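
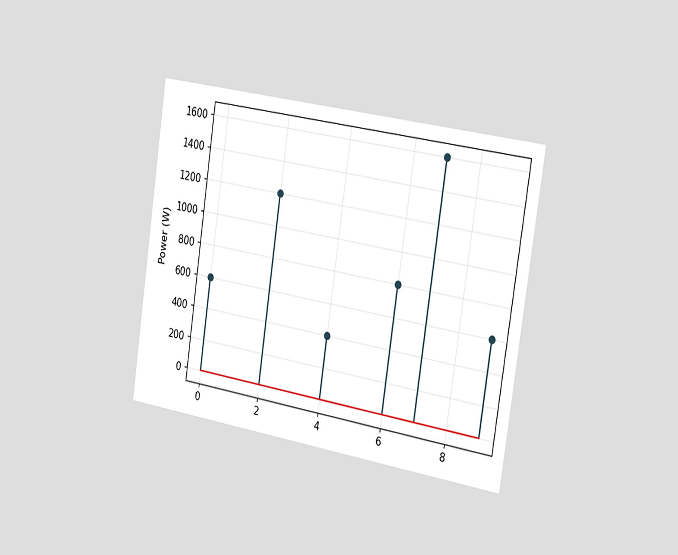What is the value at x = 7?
The chart is tilted about 9° clockwise and viewed slightly from the right. The stem at x=7 reaches 1600W.

1600W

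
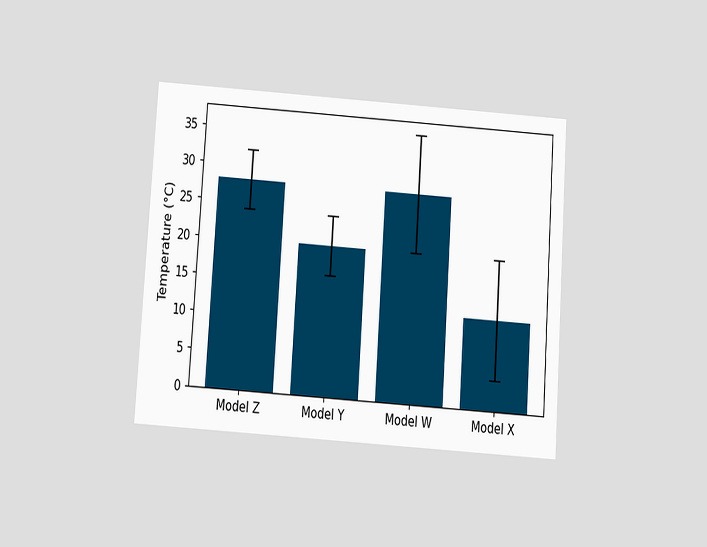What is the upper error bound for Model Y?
24°C

The chart is tilted about 4° clockwise and viewed slightly from below. The Model Y bar's upper whisker reaches 24°C.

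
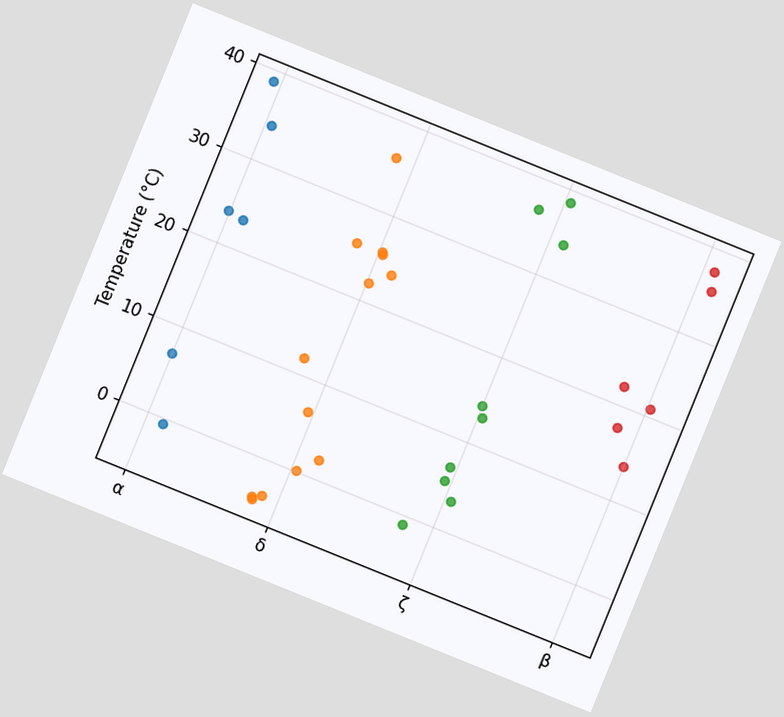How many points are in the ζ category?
The chart is tilted about 22° clockwise. Counting the markers in the ζ column gives 9.

9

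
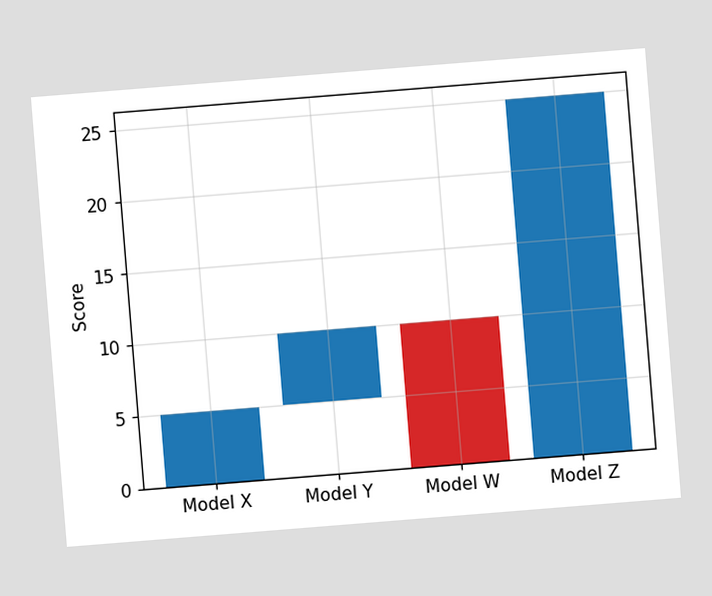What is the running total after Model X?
The chart is tilted about 5° counter-clockwise. After Model X the running total reaches 5.

5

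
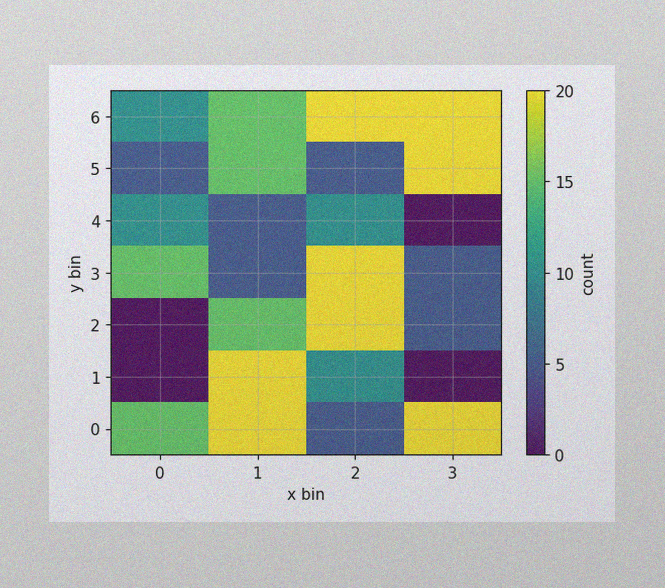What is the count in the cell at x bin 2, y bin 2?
The image has some photo noise and uneven lighting. Matching the cell (2, 2) against the colorbar gives 20.

20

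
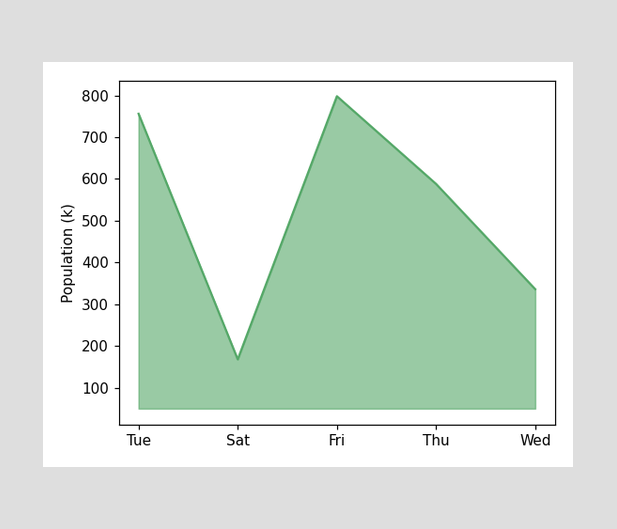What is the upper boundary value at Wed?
At Wed the upper boundary is at 336k.

336k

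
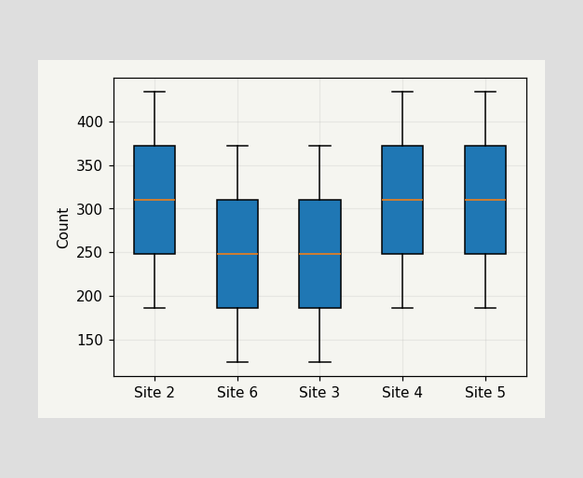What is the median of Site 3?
The median line in the Site 3 box sits at 248.

248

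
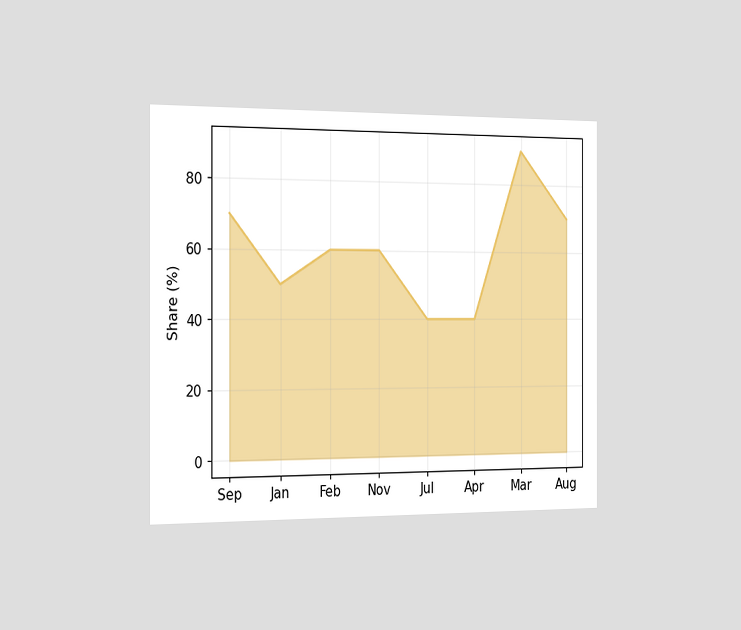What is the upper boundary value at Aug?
The chart is viewed slightly from the left. At Aug the upper boundary is at 70%.

70%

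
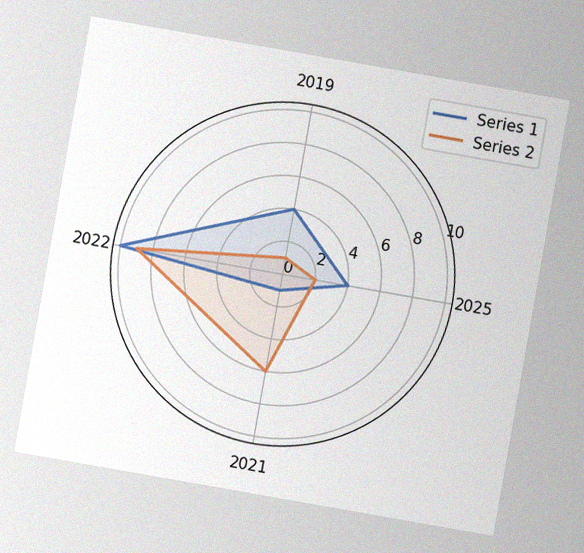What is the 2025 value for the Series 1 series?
4

The chart is tilted about 10° clockwise, with some photo noise. On the 2025 axis, Series 1 reaches 4.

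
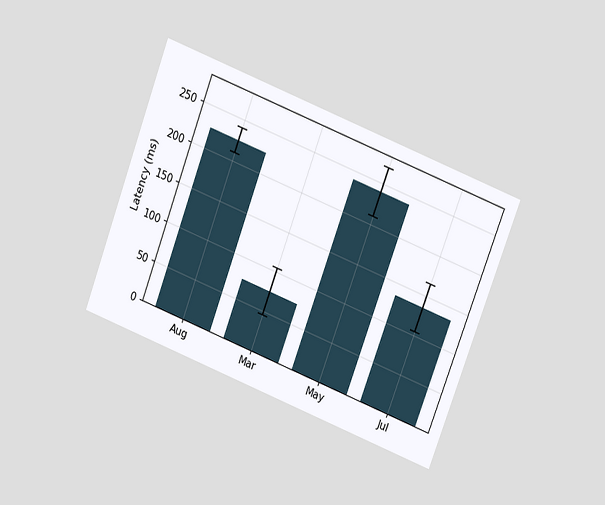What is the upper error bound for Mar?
The chart is tilted about 21° clockwise and viewed at a slight angle. The Mar bar's upper whisker reaches 105ms.

105ms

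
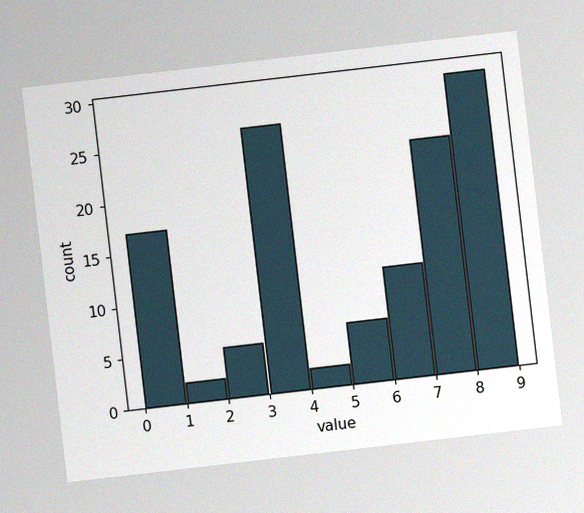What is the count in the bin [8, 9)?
29

The chart is tilted about 7° counter-clockwise, with some photo noise. The [8, 9) bin has height 29.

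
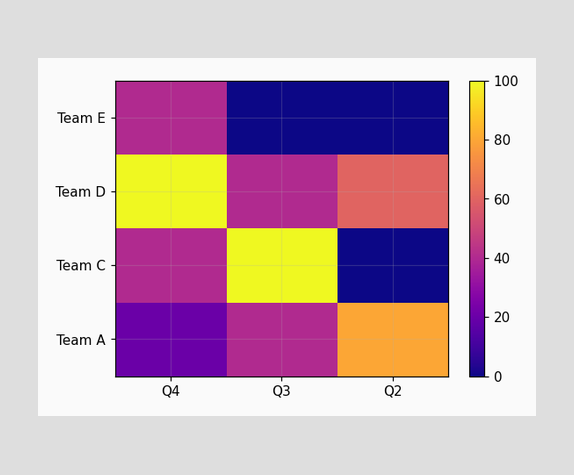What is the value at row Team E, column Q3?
Matching cell (Team E, Q3) against the colorbar gives 0.

0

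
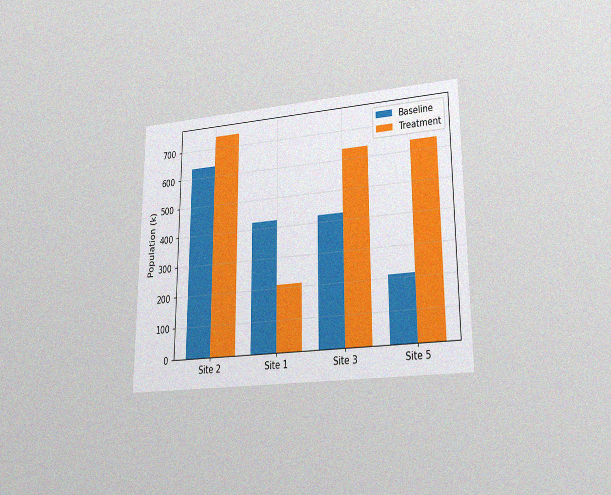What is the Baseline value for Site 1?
The chart is viewed at a slight angle, with some photo noise. The Baseline bar at Site 1 reaches 424k on the y-axis.

424k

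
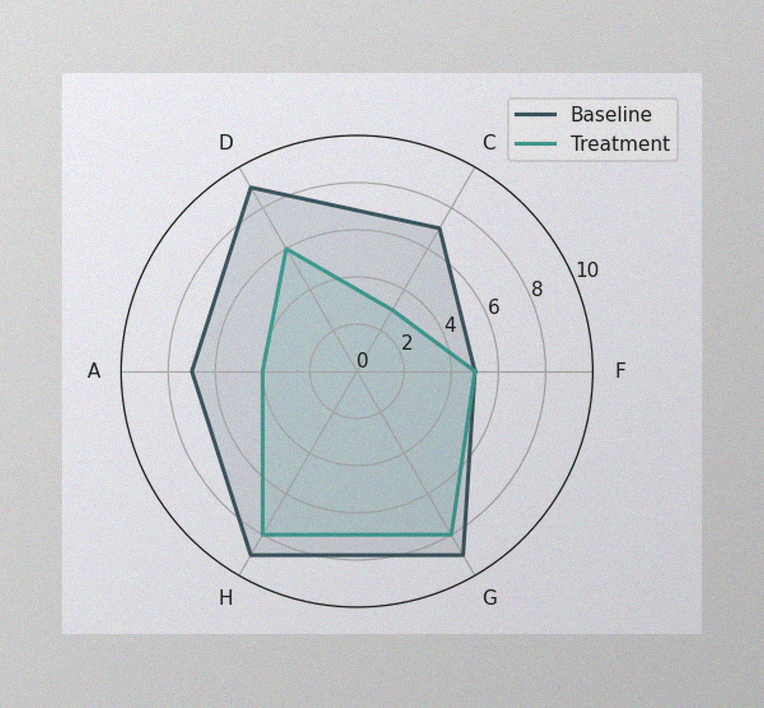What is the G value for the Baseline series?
9

The image has some photo noise and uneven lighting. On the G axis, Baseline reaches 9.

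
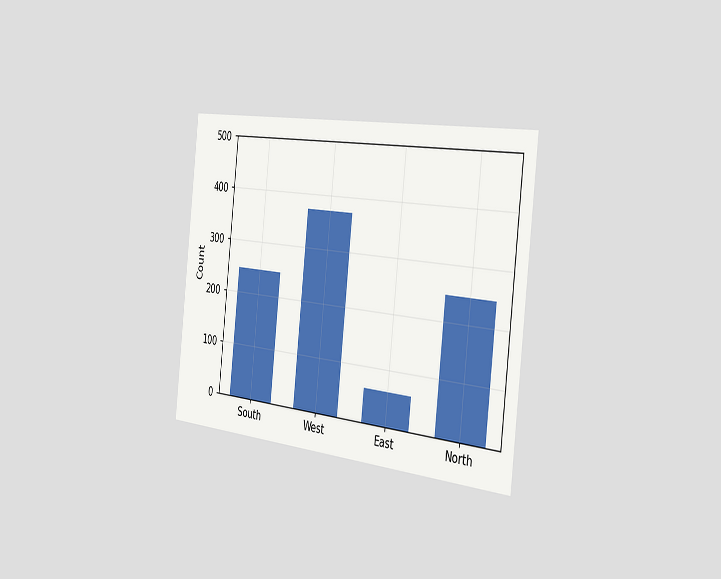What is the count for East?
The chart is tilted about 6° clockwise and viewed slightly from the right. Reading along the chart's y-axis, the East bar reaches 62.

62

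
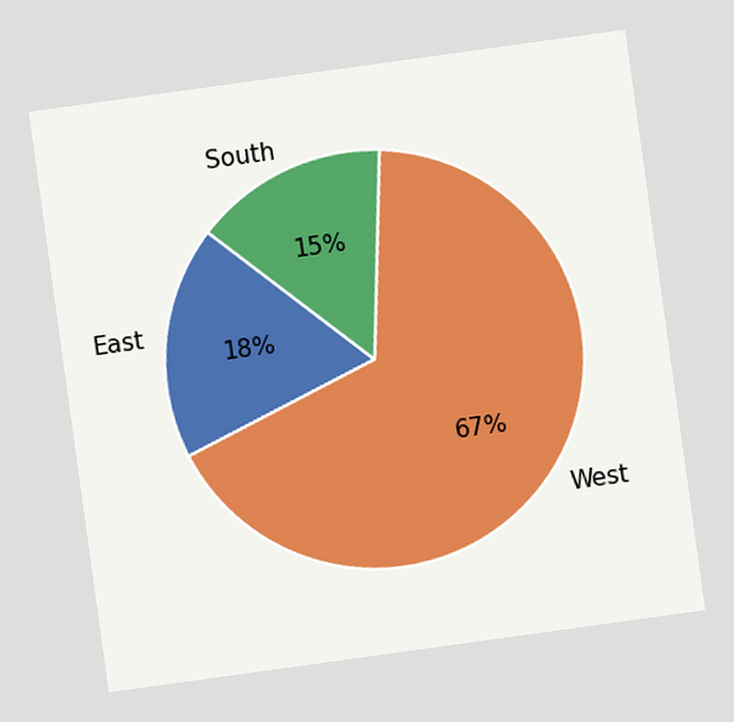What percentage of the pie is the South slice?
15%

The chart is tilted about 8° counter-clockwise. The South slice takes up 15% of the pie.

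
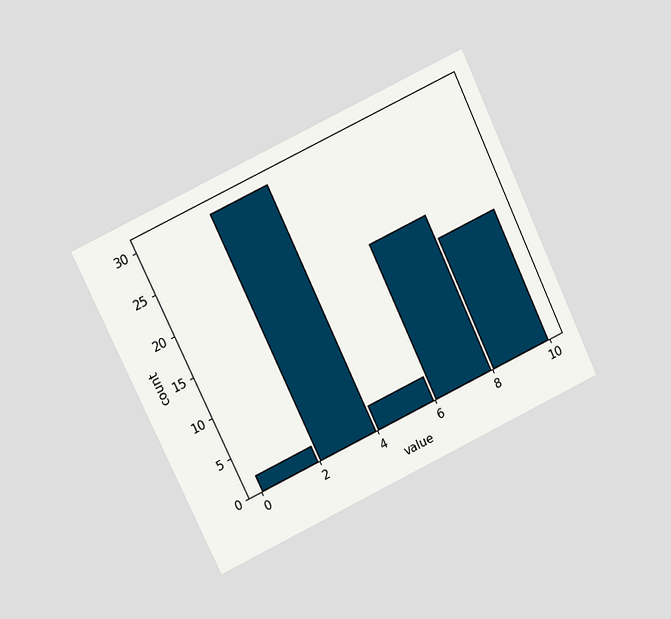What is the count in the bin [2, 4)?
30

The chart is tilted about 25° counter-clockwise and viewed at a slight angle. The [2, 4) bin has height 30.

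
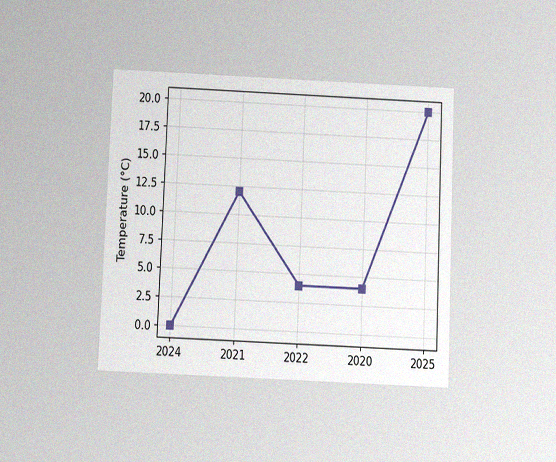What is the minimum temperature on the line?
0°C

The chart is tilted about 2° clockwise and viewed at a slight angle, with some photo noise. The lowest point is at 2024, and reading across to the y-axis gives 0°C.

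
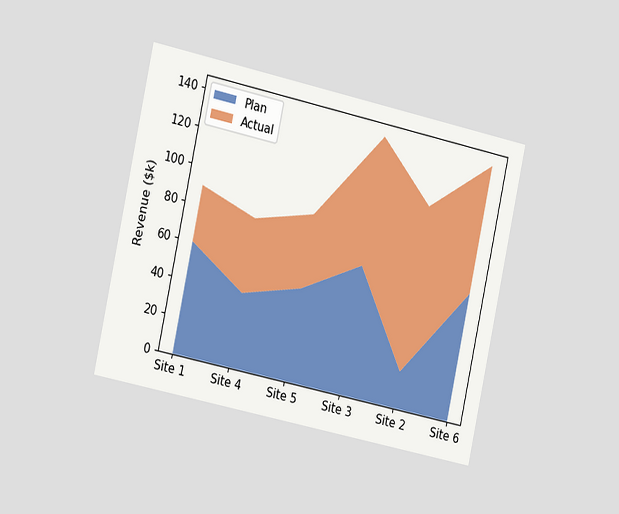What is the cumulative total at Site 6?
$140k

The chart is tilted about 12° clockwise and viewed slightly from the left. The stacked total at Site 6 reaches $140k.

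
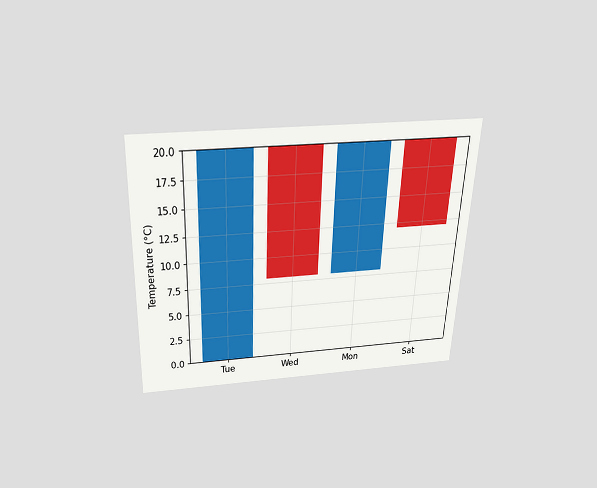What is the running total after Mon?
20°C

The chart is tilted about 2° clockwise and viewed slightly from above. After Mon the running total reaches 20°C.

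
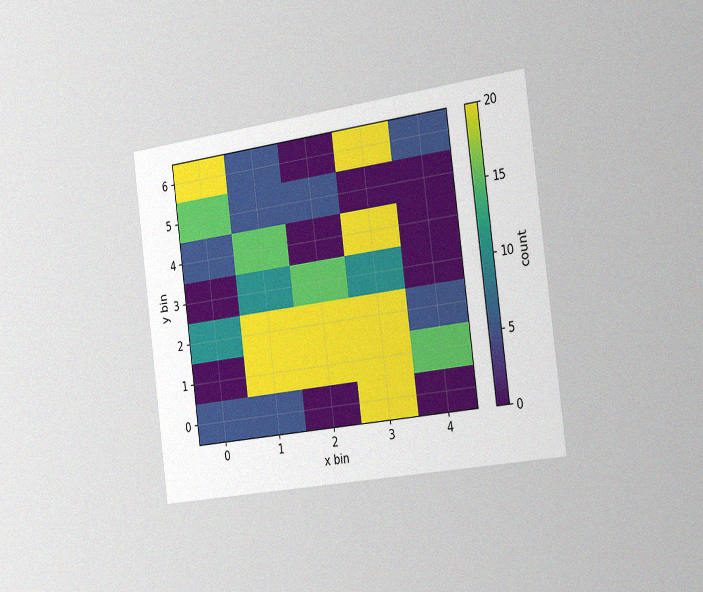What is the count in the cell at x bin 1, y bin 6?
The chart is tilted about 7° counter-clockwise and viewed slightly from the right, with some photo noise. Matching the cell (1, 6) against the colorbar gives 5.

5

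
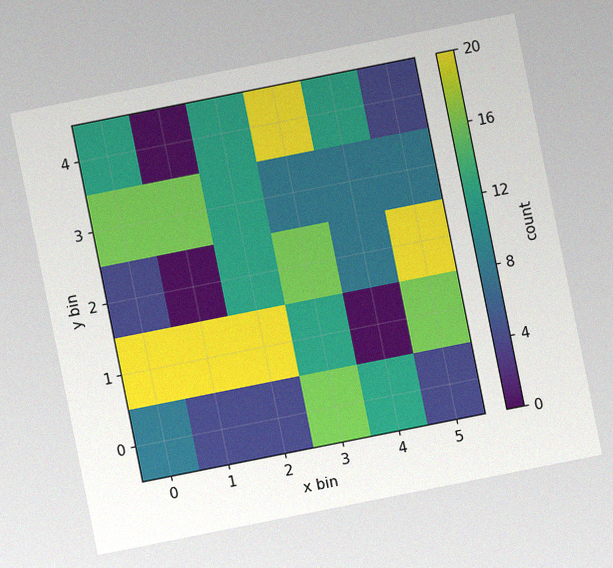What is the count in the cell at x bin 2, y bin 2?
The chart is tilted about 11° counter-clockwise, with some photo noise. Matching the cell (2, 2) against the colorbar gives 12.

12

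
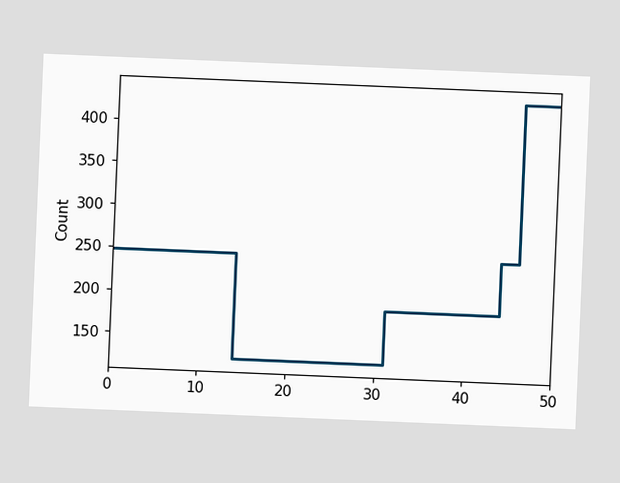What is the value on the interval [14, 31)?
124

The chart is tilted about 2° clockwise. On [14, 31) the step sits at 124.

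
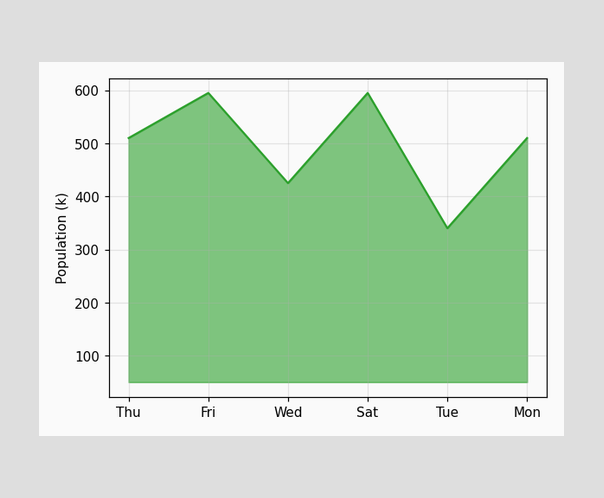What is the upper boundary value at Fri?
At Fri the upper boundary is at 595k.

595k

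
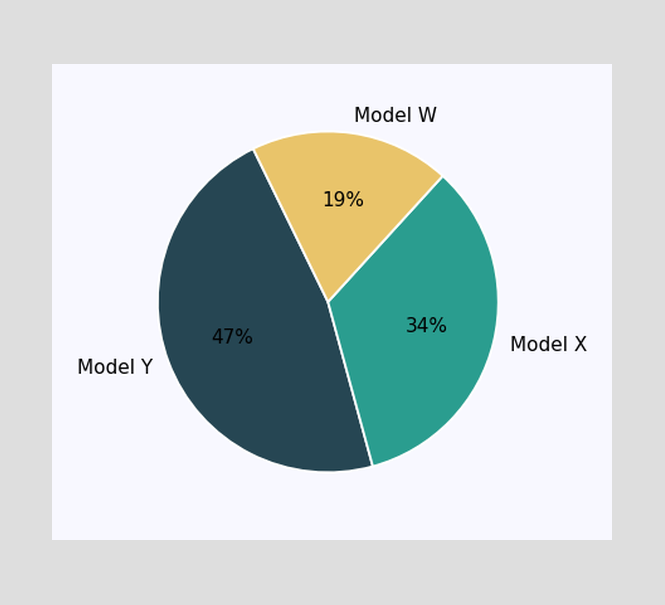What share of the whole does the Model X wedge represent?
34%

The Model X slice takes up 34% of the pie.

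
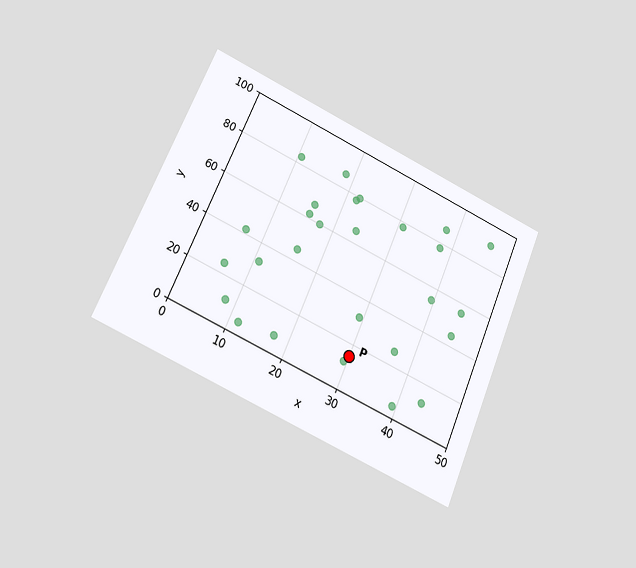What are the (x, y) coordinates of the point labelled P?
The chart is tilted about 23° clockwise and viewed at a slight angle. Following the gridlines from P to each axis, P sits at (30, 15).

(30, 15)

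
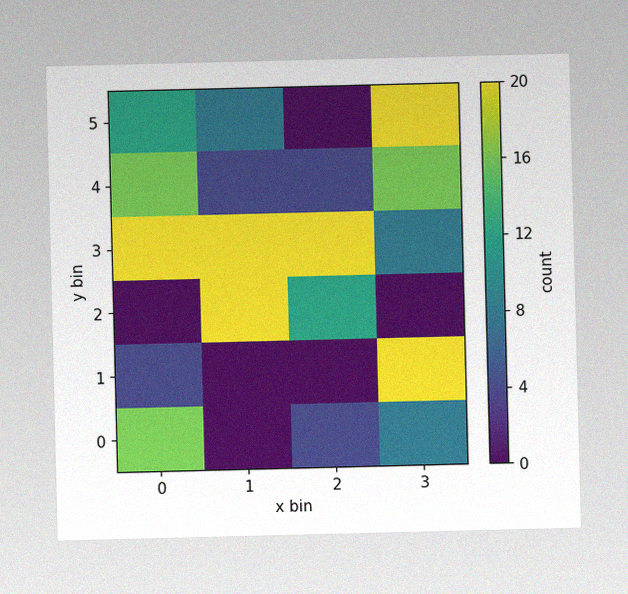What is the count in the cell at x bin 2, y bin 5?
0

The image has some photo noise and uneven lighting. Matching the cell (2, 5) against the colorbar gives 0.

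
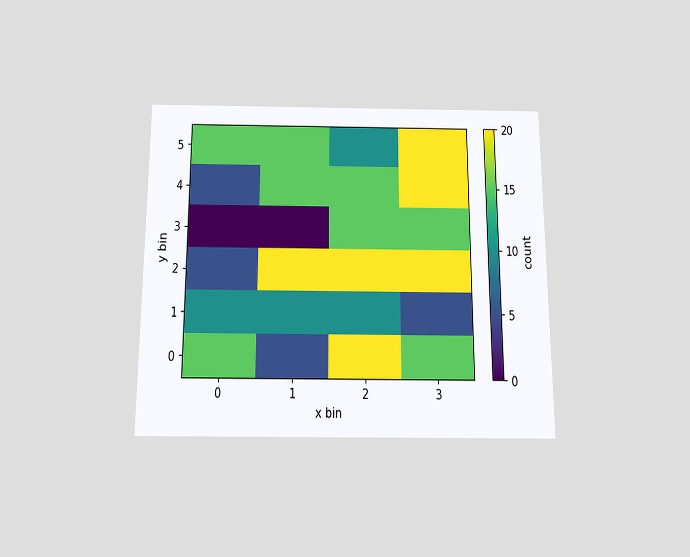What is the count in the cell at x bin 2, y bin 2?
20

The chart is viewed slightly from below. Matching the cell (2, 2) against the colorbar gives 20.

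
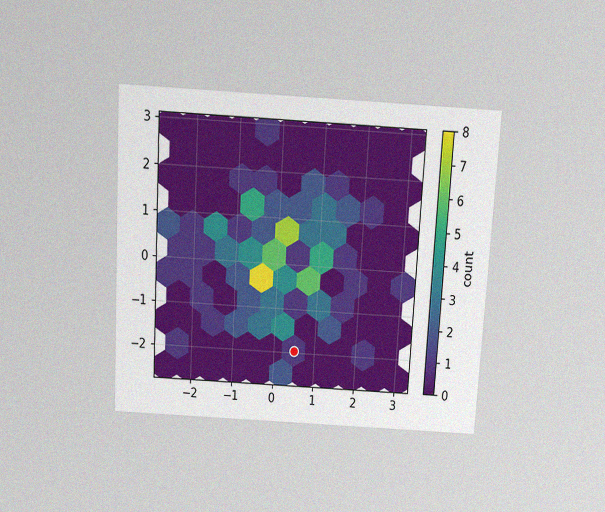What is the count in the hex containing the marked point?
The chart is tilted about 3° clockwise and viewed slightly from above, with some photo noise. The marked hex reads 1 on the colorbar.

1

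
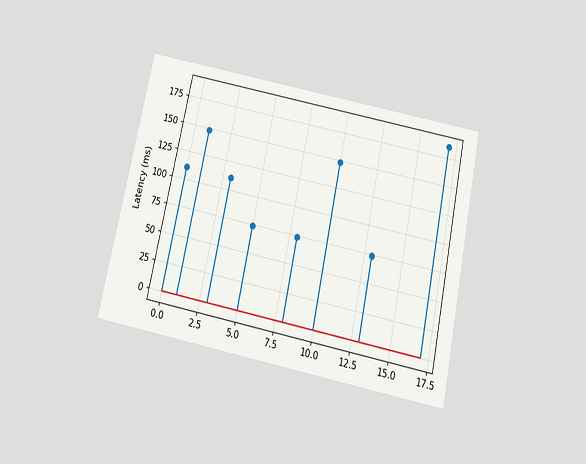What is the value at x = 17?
The chart is tilted about 12° clockwise and viewed slightly from below. The stem at x=17 reaches 185ms.

185ms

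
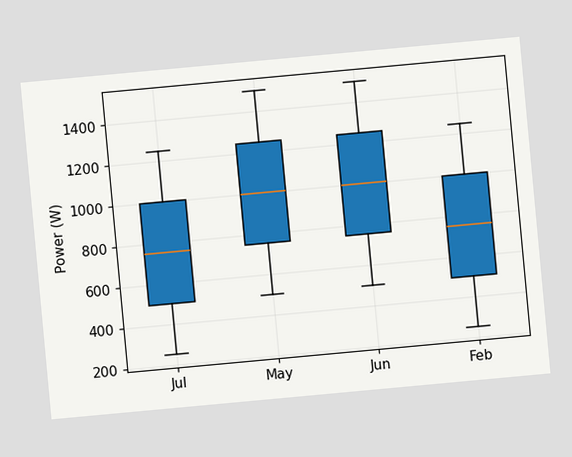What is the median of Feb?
750W

The chart is tilted about 5° counter-clockwise. The median line in the Feb box sits at 750W.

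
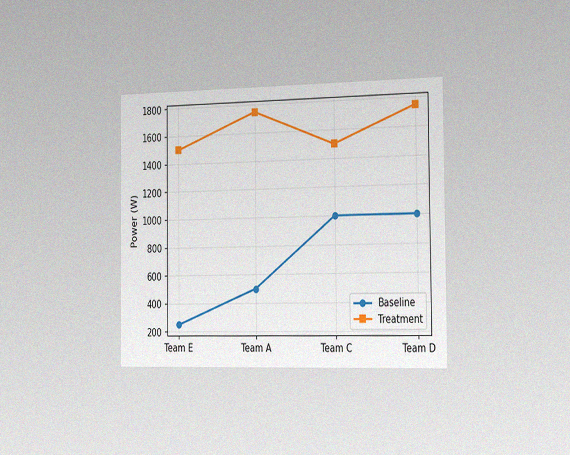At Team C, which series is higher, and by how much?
The chart is viewed slightly from the right, with some photo noise. At Team C, Treatment sits above the other line by 500W.

Treatment, by 500W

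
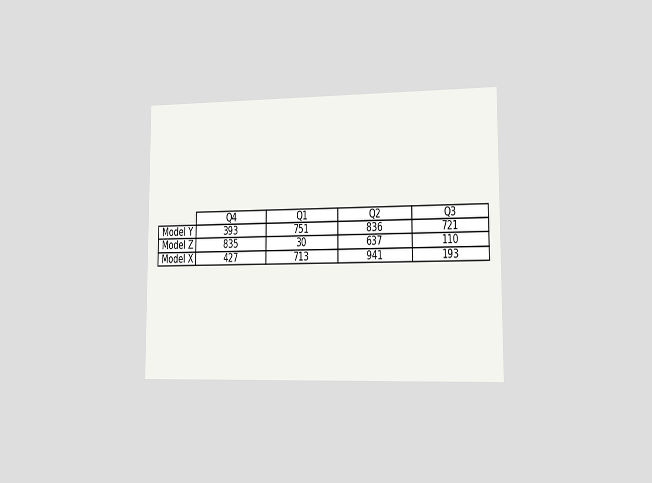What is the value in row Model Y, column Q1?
751

The chart is viewed slightly from the right. The (Model Y, Q1) cell reads 751.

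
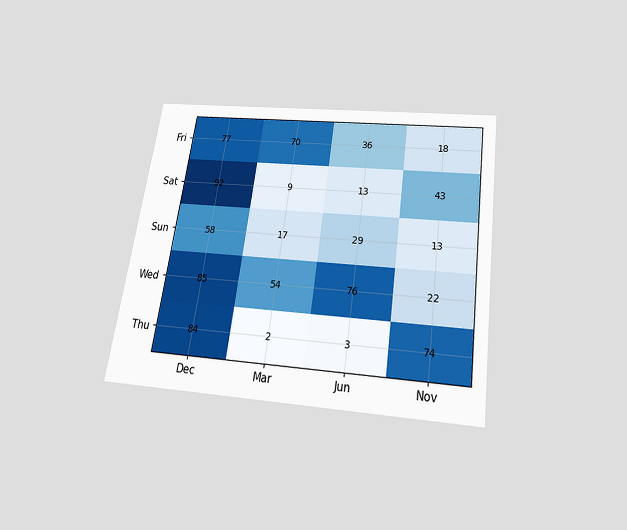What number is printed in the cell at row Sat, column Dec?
The chart is tilted about 8° clockwise and viewed slightly from below. The (Sat, Dec) cell reads 92.

92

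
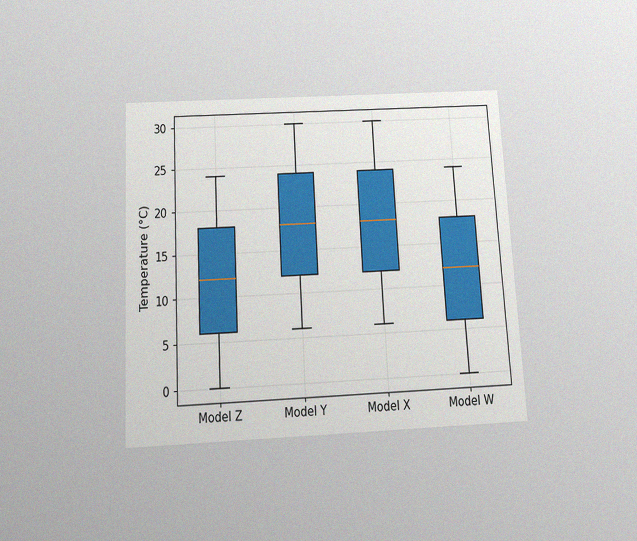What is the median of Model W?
The chart is tilted about 3° counter-clockwise and viewed slightly from below, with some photo noise. The median line in the Model W box sits at 12°C.

12°C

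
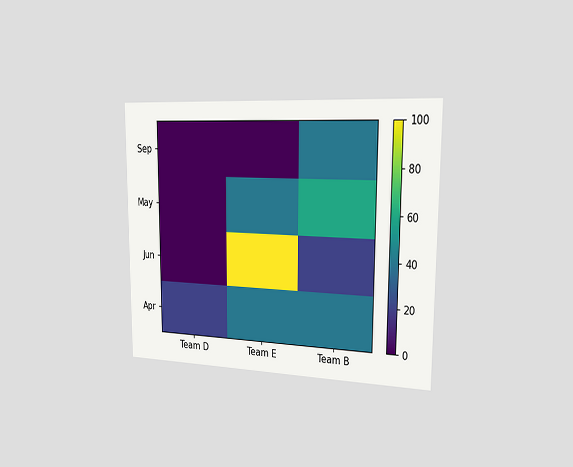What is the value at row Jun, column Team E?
The chart is viewed slightly from the right. Matching cell (Jun, Team E) against the colorbar gives 100.

100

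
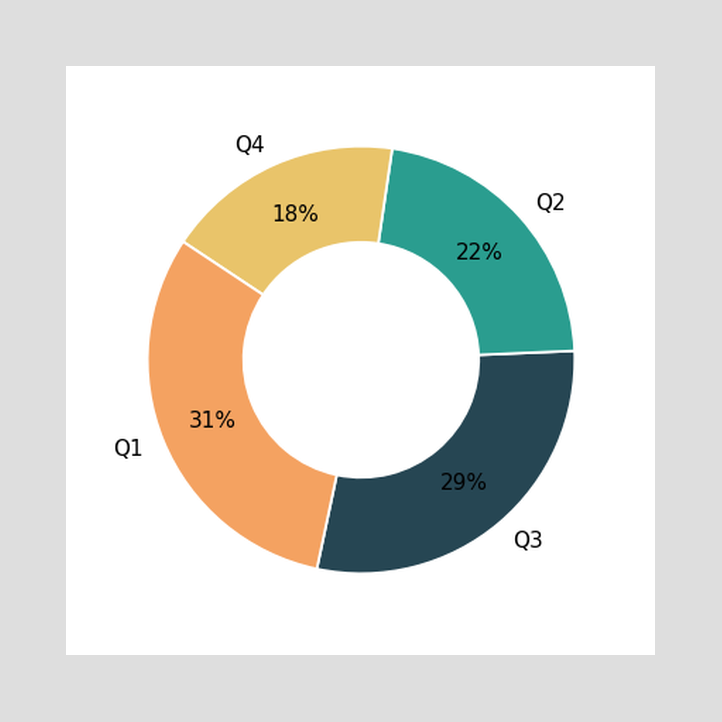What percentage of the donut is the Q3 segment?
29%

The Q3 segment takes up 29% of the ring.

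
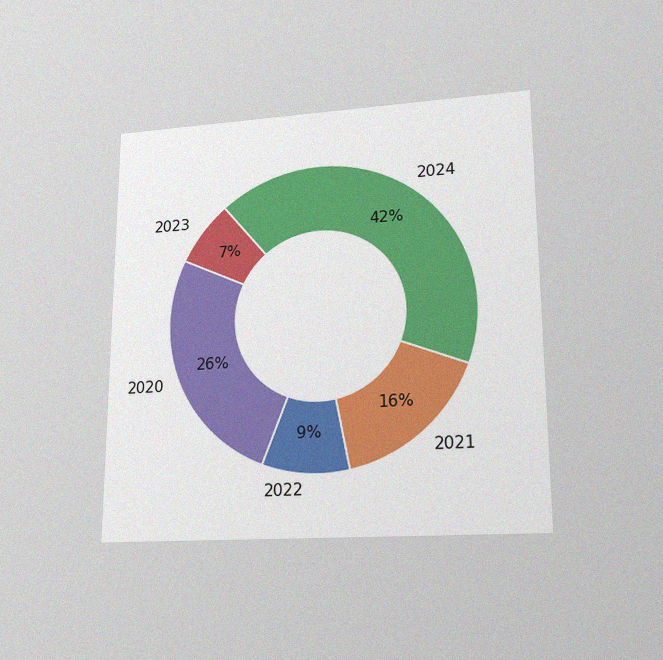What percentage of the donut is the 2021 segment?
16%

The chart is viewed at a slight angle, with some photo noise. The 2021 segment takes up 16% of the ring.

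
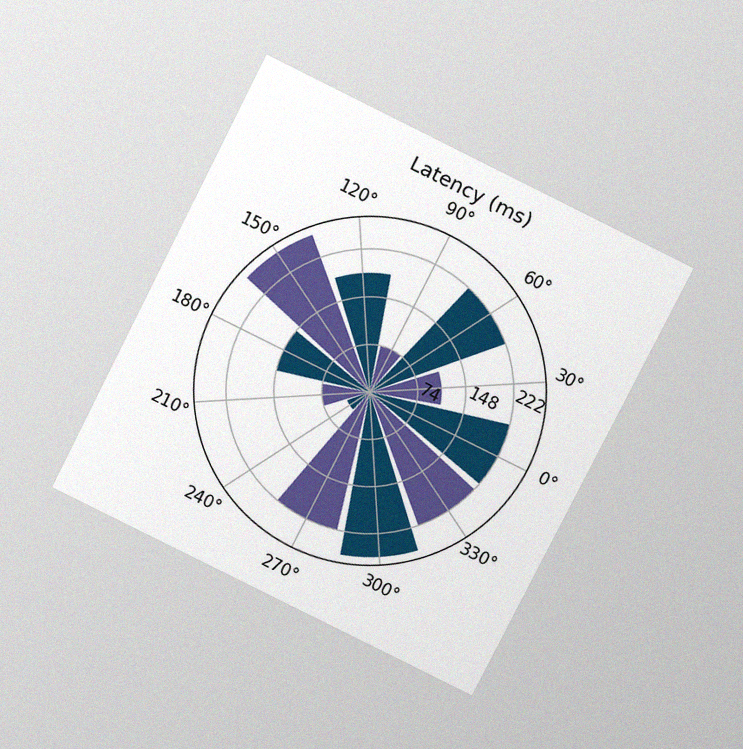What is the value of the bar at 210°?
74ms

The chart is tilted about 27° clockwise and viewed slightly from above, with some photo noise. The bar at 210° reaches 74ms on the radial axis.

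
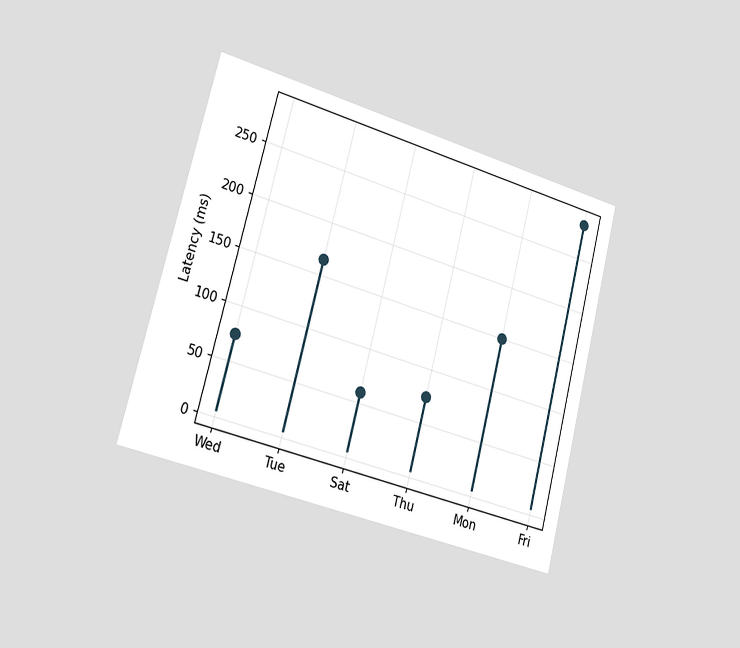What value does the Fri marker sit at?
285ms

The chart is tilted about 15° clockwise and viewed slightly from the left. The Fri marker sits at 285ms.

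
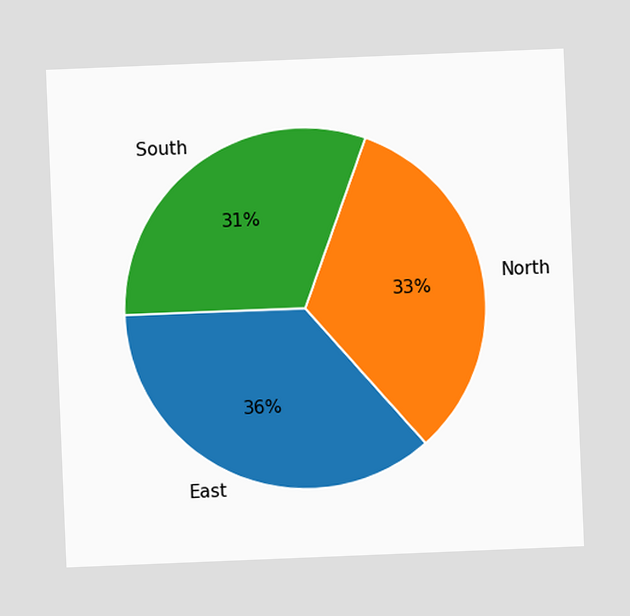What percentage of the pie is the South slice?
The chart is tilted about 2° counter-clockwise. The South slice takes up 31% of the pie.

31%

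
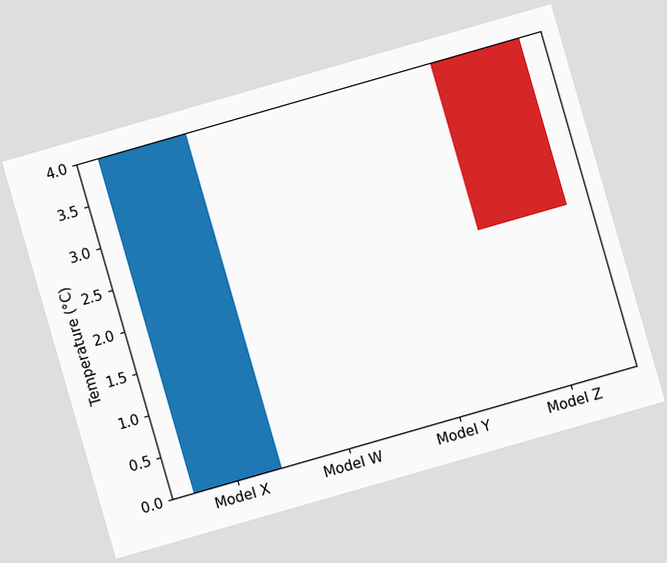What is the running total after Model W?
The chart is tilted about 16° counter-clockwise. After Model W the running total reaches 4°C.

4°C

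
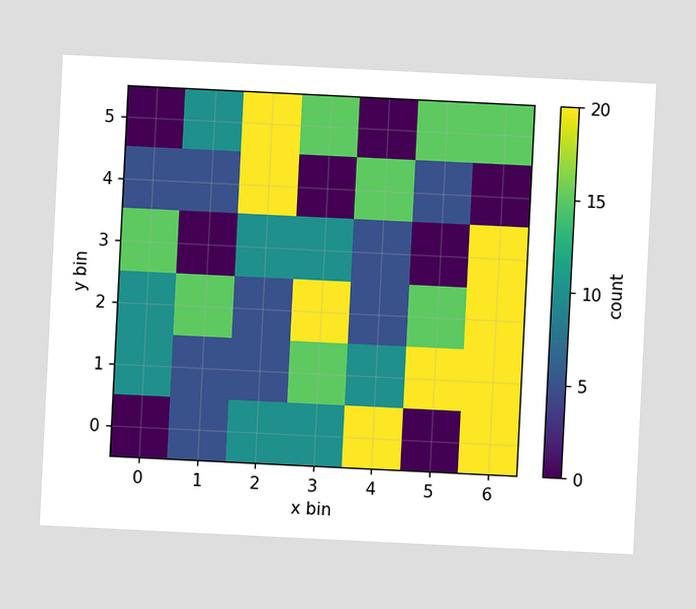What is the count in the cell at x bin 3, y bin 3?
The chart is tilted about 3° clockwise. Matching the cell (3, 3) against the colorbar gives 10.

10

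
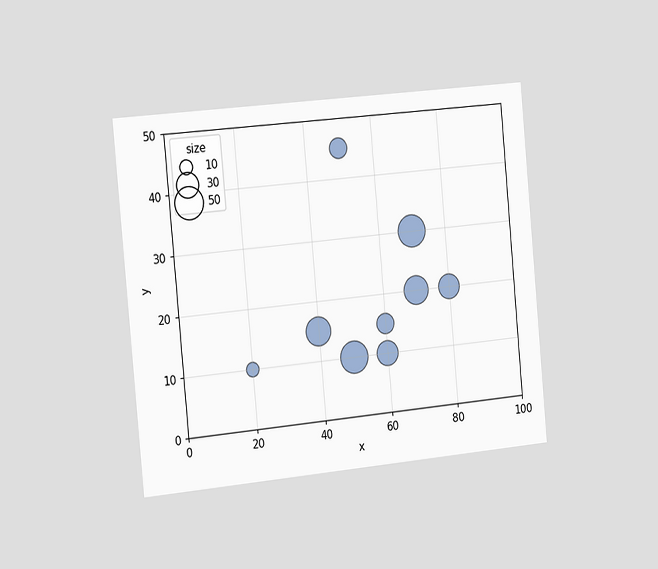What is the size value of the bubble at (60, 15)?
The chart is tilted about 5° counter-clockwise and viewed slightly from the left. Matching the bubble at (60, 15) against the size legend gives 20.

20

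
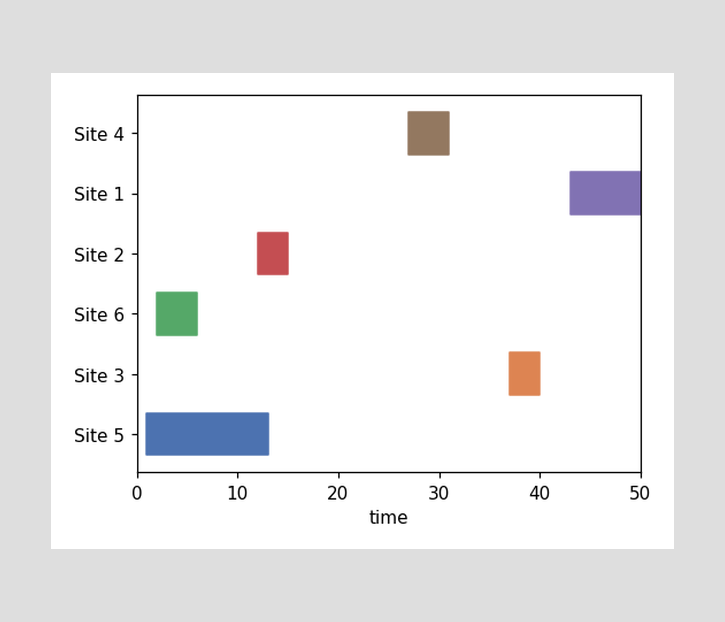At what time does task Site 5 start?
1

The Site 5 bar begins at t=1.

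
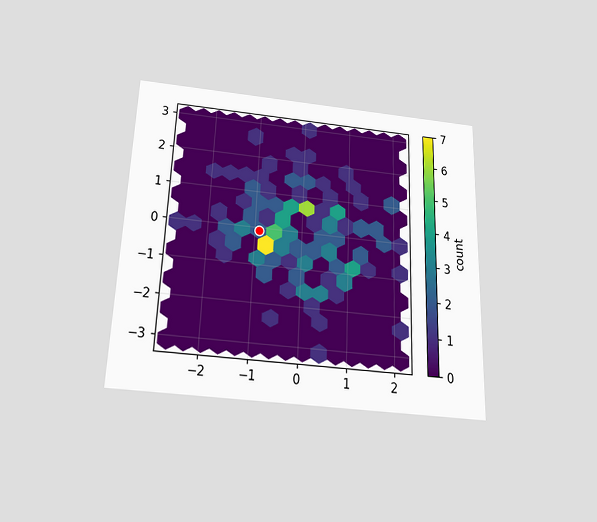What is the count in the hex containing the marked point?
The chart is tilted about 2° clockwise and viewed slightly from below. The marked hex reads 2 on the colorbar.

2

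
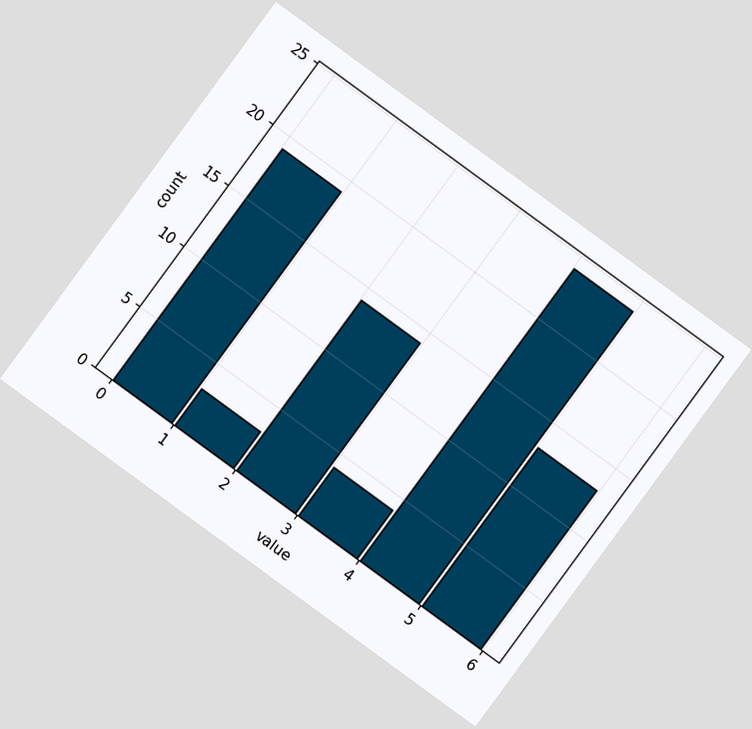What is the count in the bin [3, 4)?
The chart is tilted about 36° clockwise. The [3, 4) bin has height 4.

4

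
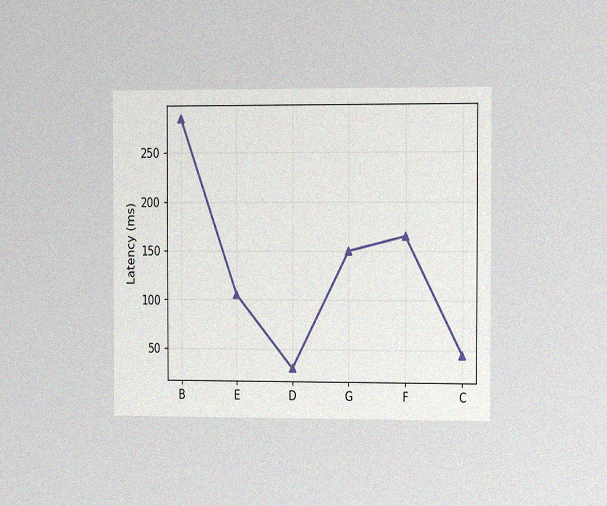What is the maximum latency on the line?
The chart is viewed slightly from the right, with some photo noise. The highest point is at B, and reading across to the y-axis gives 285ms.

285ms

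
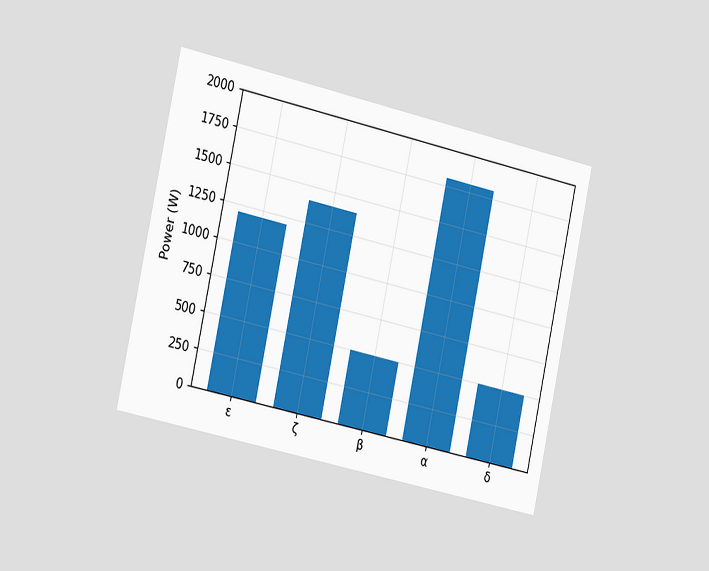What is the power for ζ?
The chart is tilted about 12° clockwise and viewed slightly from the left. Reading along the chart's y-axis, the ζ bar reaches 1400W.

1400W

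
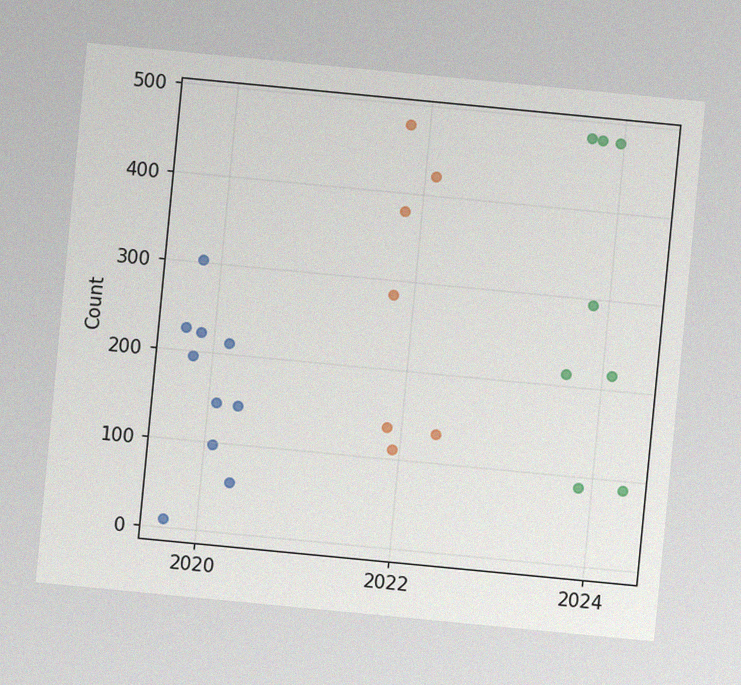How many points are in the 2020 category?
10

The chart is tilted about 5° clockwise, with some photo noise. Counting the markers in the 2020 column gives 10.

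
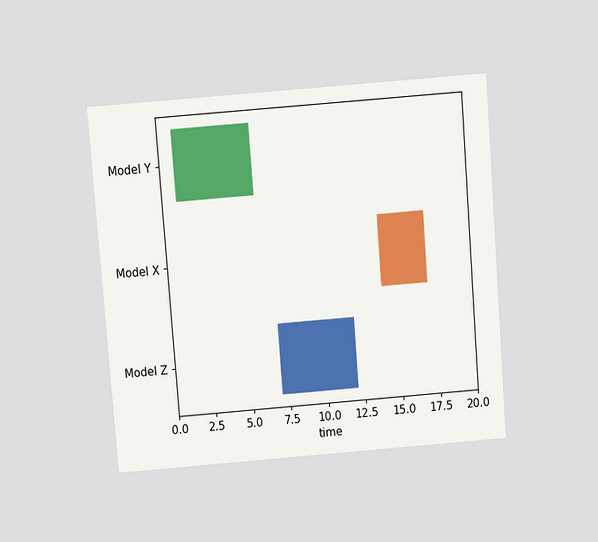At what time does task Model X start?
14

The chart is tilted about 4° counter-clockwise and viewed slightly from above. The Model X bar begins at t=14.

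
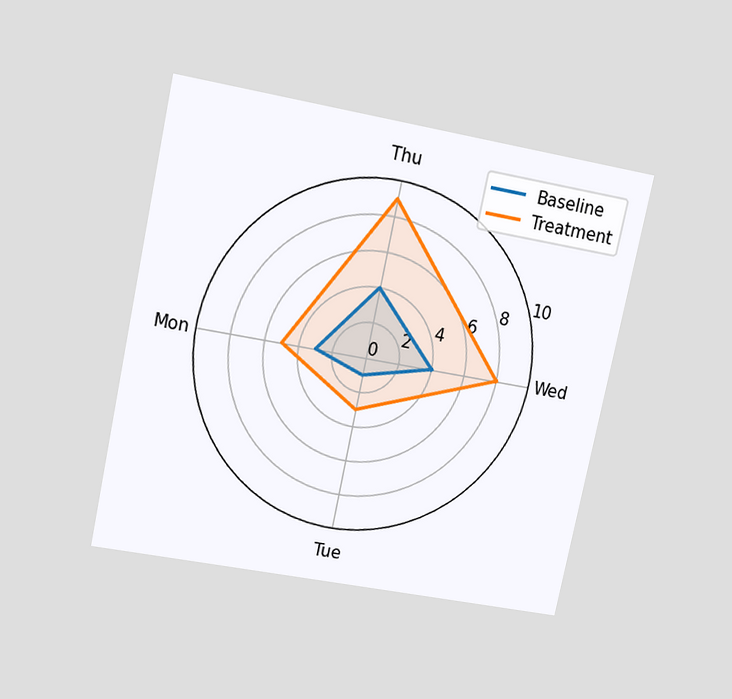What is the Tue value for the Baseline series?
The chart is tilted about 12° clockwise and viewed slightly from above. On the Tue axis, Baseline reaches 1.

1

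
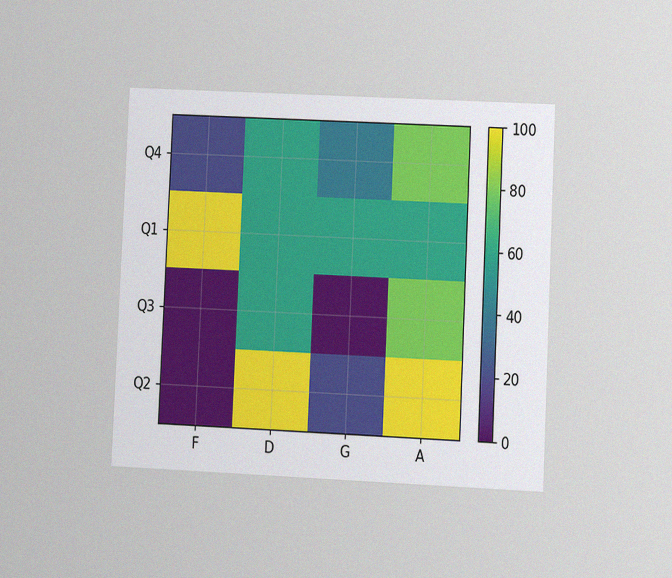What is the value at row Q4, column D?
60

The chart is tilted about 3° clockwise and viewed at a slight angle, with some photo noise. Matching cell (Q4, D) against the colorbar gives 60.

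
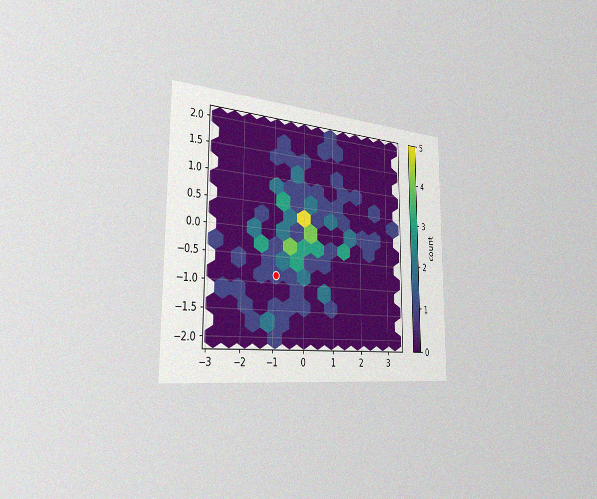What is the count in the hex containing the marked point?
The chart is viewed slightly from the left, with some photo noise. The marked hex reads 1 on the colorbar.

1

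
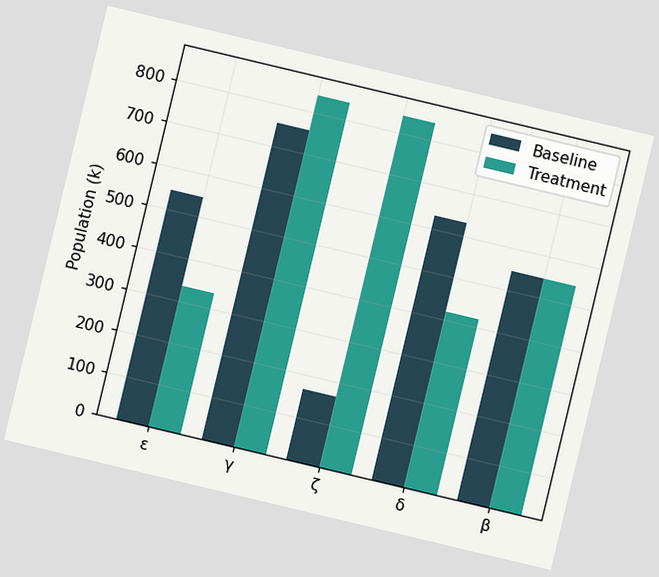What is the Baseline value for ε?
546k

The chart is tilted about 13° clockwise. The Baseline bar at ε reaches 546k on the y-axis.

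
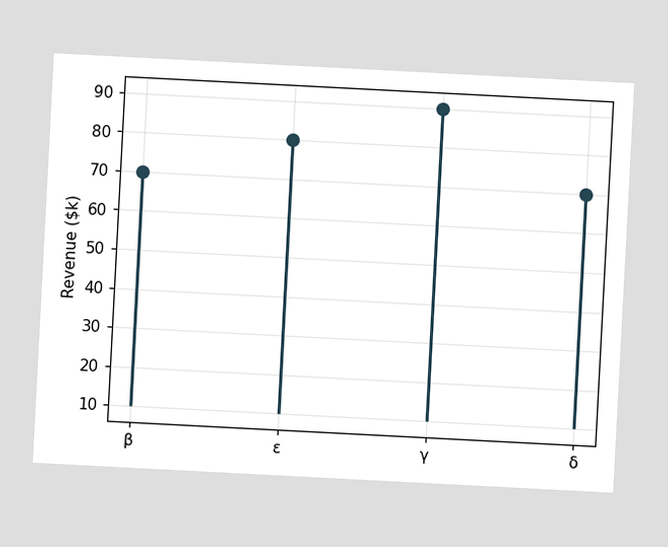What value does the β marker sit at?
The chart is tilted about 3° clockwise. The β marker sits at $70k.

$70k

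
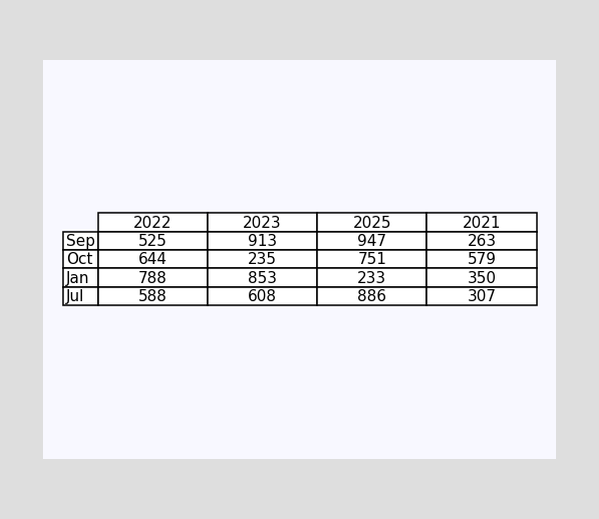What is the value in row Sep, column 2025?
The (Sep, 2025) cell reads 947.

947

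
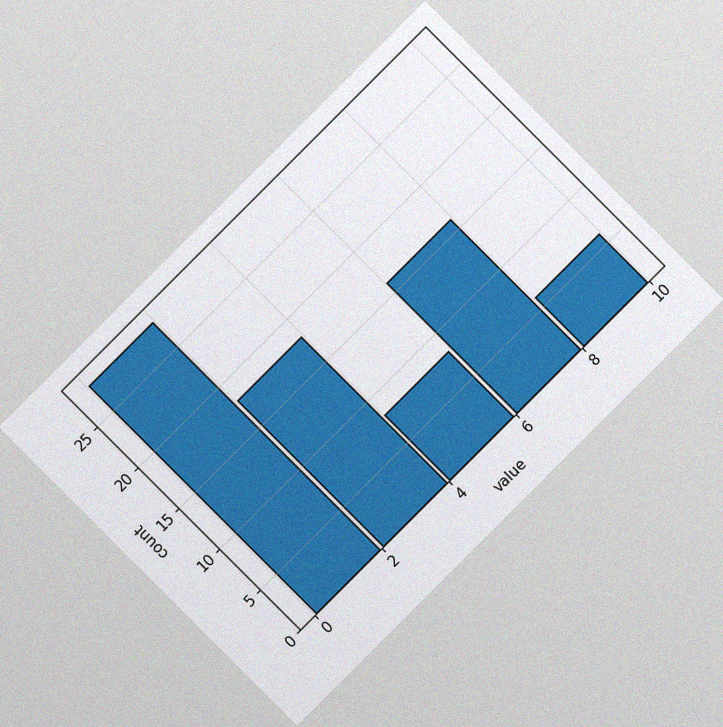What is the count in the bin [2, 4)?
18

The chart is tilted about 45° counter-clockwise, with some photo noise. The [2, 4) bin has height 18.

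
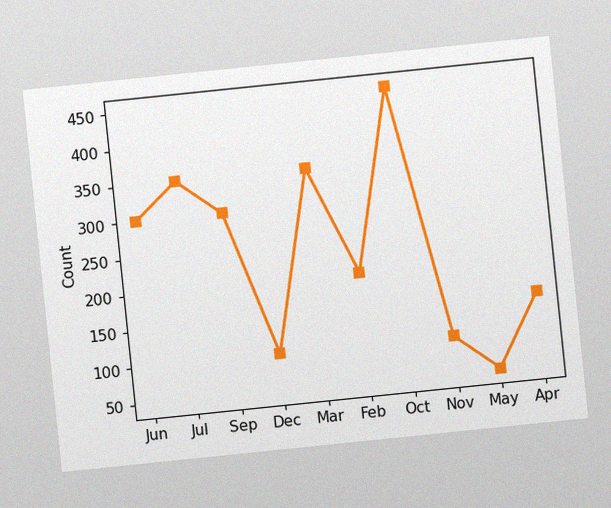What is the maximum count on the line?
450

The chart is tilted about 6° counter-clockwise, with some photo noise. The highest point is at Oct, and reading across to the y-axis gives 450.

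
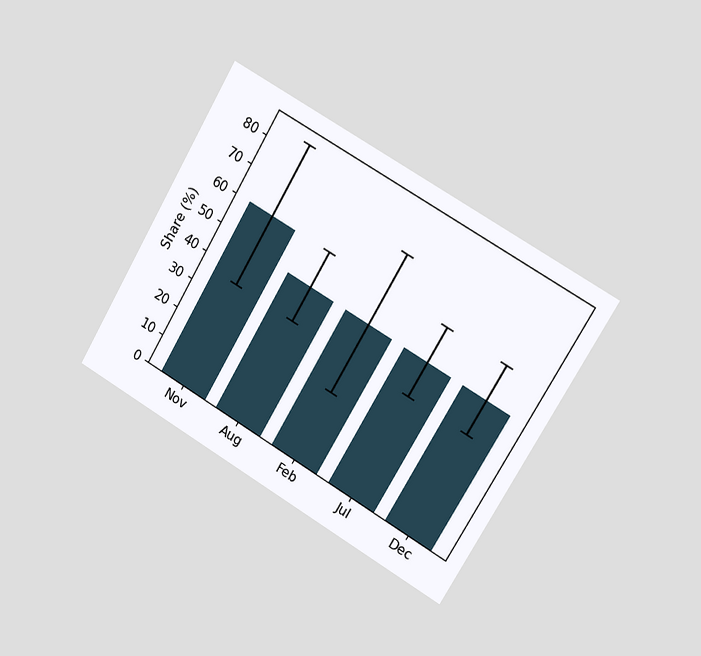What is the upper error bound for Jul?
60%

The chart is tilted about 31° clockwise and viewed slightly from the right. The Jul bar's upper whisker reaches 60%.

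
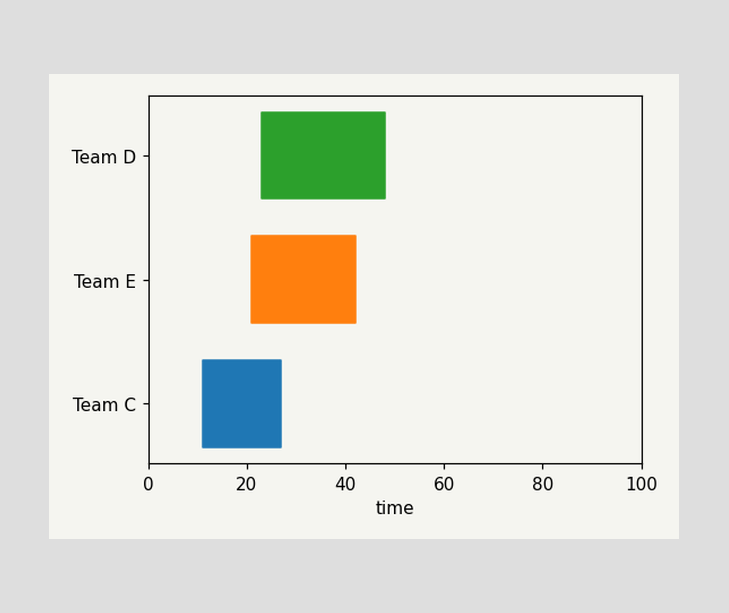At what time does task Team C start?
11

The Team C bar begins at t=11.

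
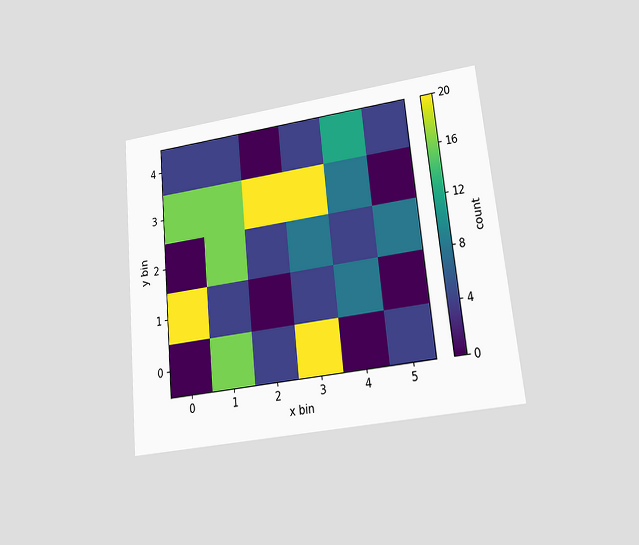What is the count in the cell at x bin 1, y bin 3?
16

The chart is tilted about 6° counter-clockwise and viewed at a slight angle. Matching the cell (1, 3) against the colorbar gives 16.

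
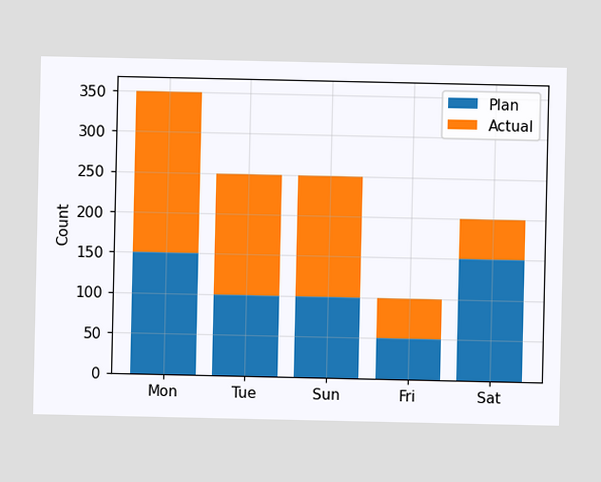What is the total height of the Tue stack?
The Tue stack's top reaches 250 on the y-axis.

250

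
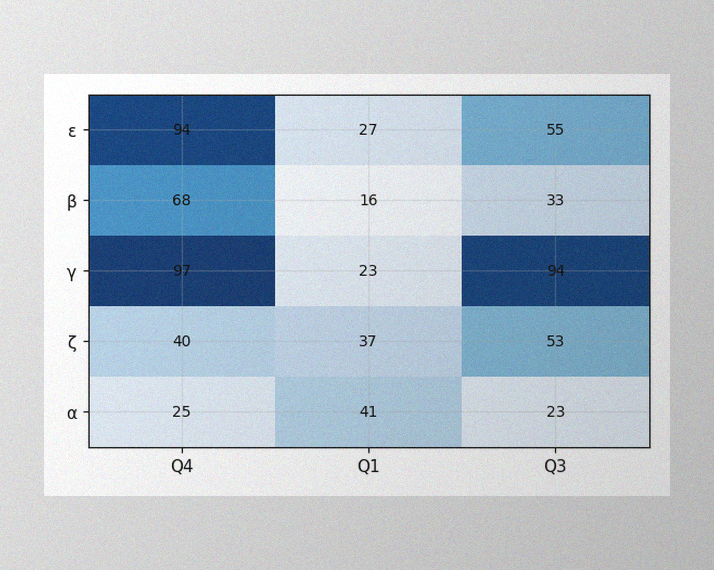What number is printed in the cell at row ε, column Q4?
The image has some photo noise and uneven lighting. The (ε, Q4) cell reads 94.

94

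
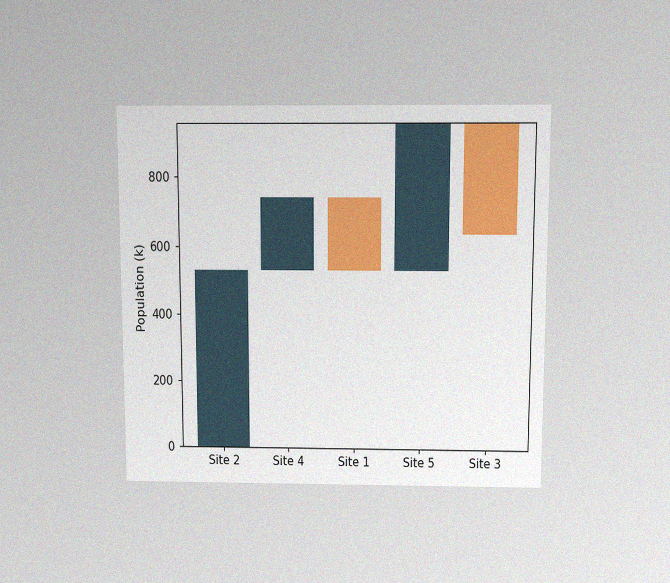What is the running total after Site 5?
954k

The chart is viewed slightly from above, with some photo noise. After Site 5 the running total reaches 954k.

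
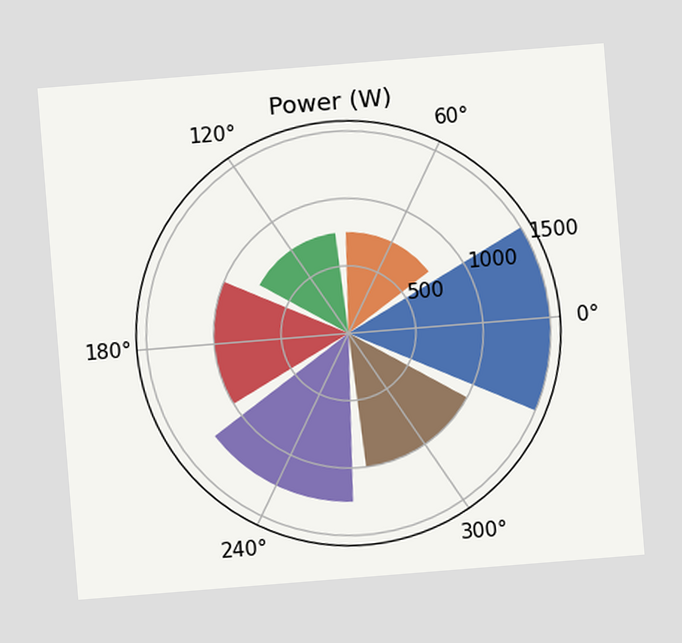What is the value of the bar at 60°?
750W

The chart is tilted about 5° counter-clockwise. The bar at 60° reaches 750W on the radial axis.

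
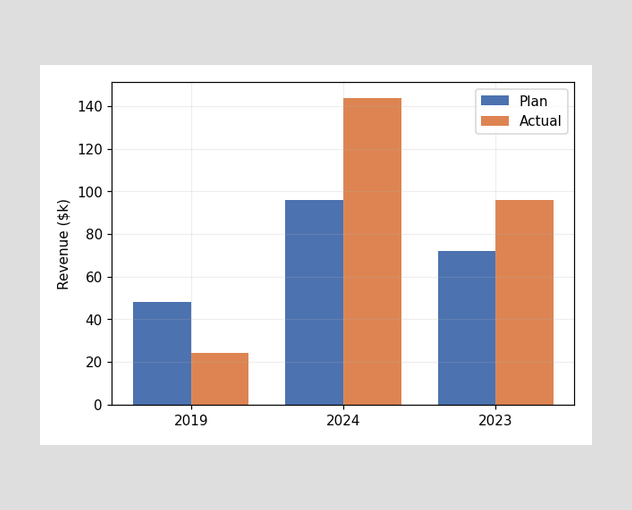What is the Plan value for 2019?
$48k

The Plan bar at 2019 reaches $48k on the y-axis.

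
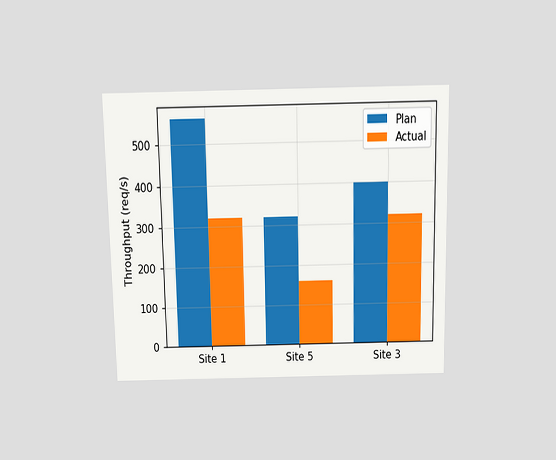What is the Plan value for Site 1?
The chart is viewed slightly from above. The Plan bar at Site 1 reaches 560req/s on the y-axis.

560req/s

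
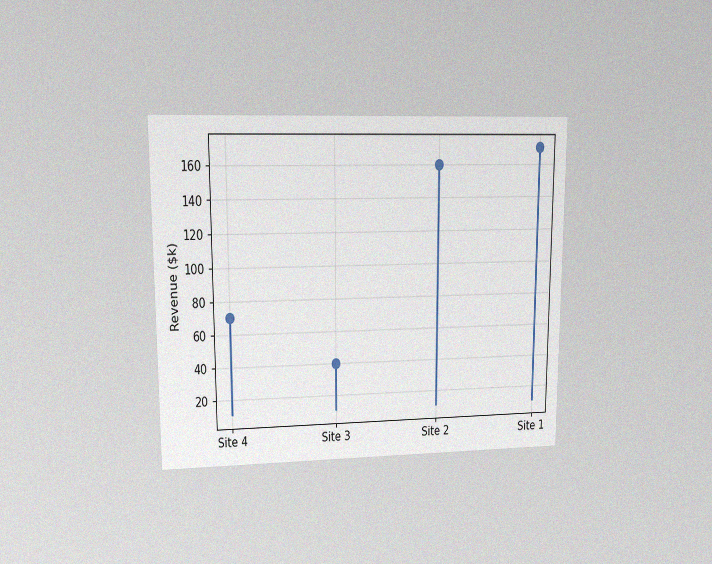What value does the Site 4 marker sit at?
$70k

The chart is viewed at a slight angle, with some photo noise. The Site 4 marker sits at $70k.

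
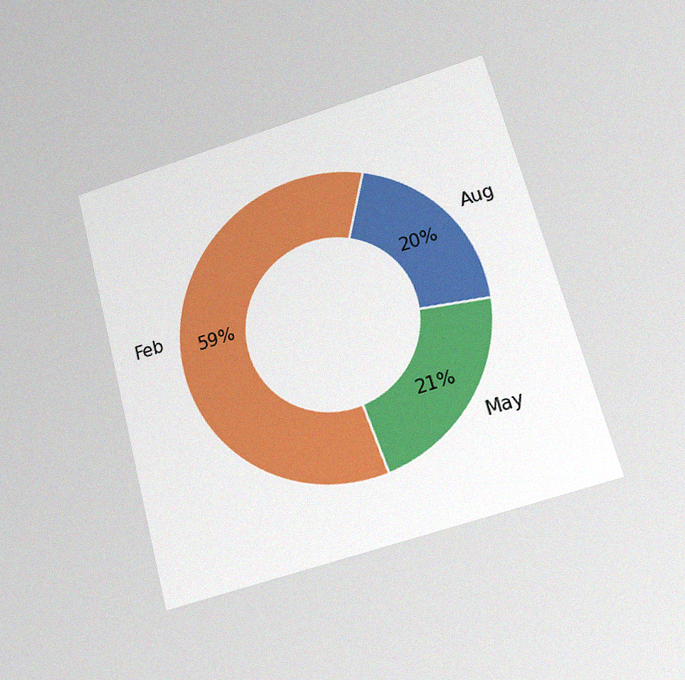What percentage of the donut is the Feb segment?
59%

The chart is tilted about 15° counter-clockwise and viewed at a slight angle, with some photo noise. The Feb segment takes up 59% of the ring.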